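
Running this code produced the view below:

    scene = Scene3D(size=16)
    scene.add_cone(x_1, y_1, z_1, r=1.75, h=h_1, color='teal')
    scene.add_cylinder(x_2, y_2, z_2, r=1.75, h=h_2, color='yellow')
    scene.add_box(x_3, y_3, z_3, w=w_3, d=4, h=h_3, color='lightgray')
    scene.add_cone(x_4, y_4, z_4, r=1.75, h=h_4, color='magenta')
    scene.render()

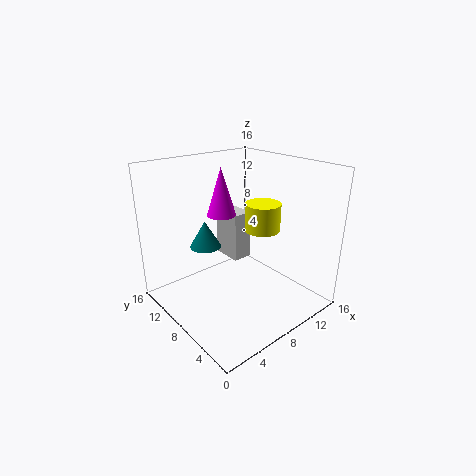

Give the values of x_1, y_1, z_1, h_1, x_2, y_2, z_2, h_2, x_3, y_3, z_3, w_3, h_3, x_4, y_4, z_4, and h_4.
x_1 = 5.5
y_1 = 10.75
z_1 = 6.75
h_1 = 3
x_2 = 8
y_2 = 4.25
z_2 = 10.25
h_2 = 2.75
x_3 = 10.75
y_3 = 11.75
z_3 = 2.5
w_3 = 2.5
h_3 = 6.25
x_4 = 9
y_4 = 12.25
z_4 = 9.25
h_4 = 5.75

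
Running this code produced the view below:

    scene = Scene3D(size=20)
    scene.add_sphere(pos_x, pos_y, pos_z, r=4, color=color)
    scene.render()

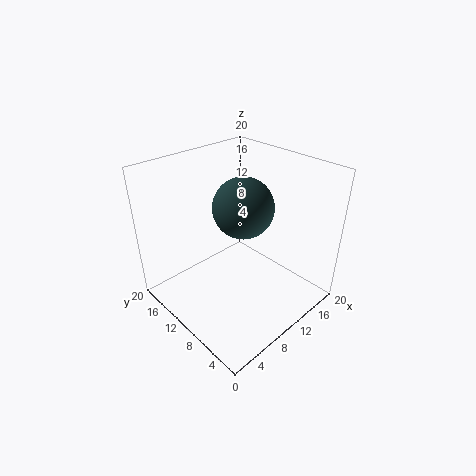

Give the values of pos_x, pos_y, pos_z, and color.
pos_x = 10
pos_y = 9
pos_z = 15
color = 'darkslategray'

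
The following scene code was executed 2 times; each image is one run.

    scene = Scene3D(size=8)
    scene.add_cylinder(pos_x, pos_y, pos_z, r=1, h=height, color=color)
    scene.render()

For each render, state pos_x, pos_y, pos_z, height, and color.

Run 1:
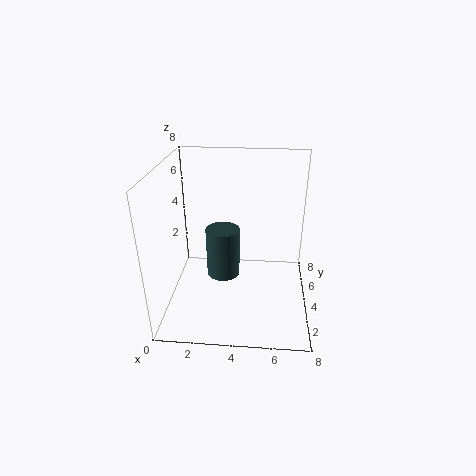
pos_x = 3; pos_y = 5; pos_z = 1; height = 3; color = 'darkslategray'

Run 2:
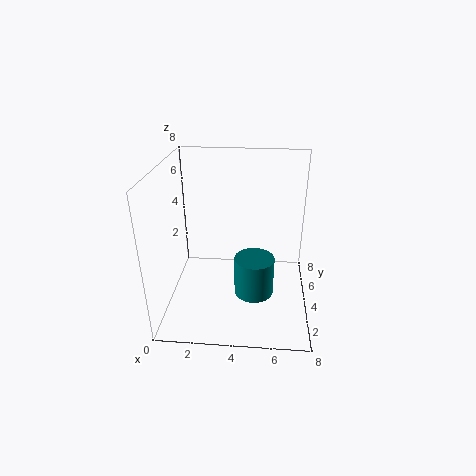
pos_x = 5; pos_y = 2; pos_z = 2; height = 2; color = 'teal'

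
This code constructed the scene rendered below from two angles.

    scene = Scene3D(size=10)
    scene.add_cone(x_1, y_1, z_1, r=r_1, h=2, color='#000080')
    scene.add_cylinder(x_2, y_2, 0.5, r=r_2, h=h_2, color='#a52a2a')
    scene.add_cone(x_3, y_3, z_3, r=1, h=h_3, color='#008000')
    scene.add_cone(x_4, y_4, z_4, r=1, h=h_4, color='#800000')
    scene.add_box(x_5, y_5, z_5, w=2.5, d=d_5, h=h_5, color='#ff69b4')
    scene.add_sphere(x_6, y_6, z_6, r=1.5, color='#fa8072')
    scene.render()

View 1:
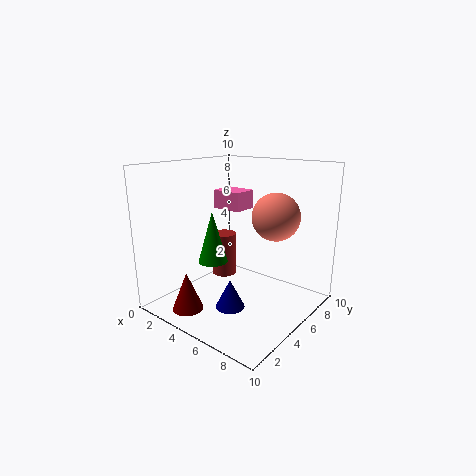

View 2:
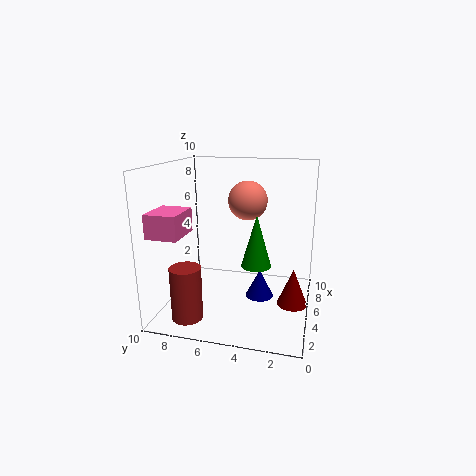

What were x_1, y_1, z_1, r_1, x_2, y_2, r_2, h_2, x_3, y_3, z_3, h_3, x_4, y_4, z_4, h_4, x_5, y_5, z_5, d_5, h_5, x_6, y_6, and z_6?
x_1 = 5.5, y_1 = 3.5, z_1 = 0.5, r_1 = 1, x_2 = 1.5, y_2 = 7.5, r_2 = 1, h_2 = 3.5, x_3 = 4, y_3 = 3.5, z_3 = 3.5, h_3 = 3.5, x_4 = 4, y_4 = 1, z_4 = 1, h_4 = 2.5, x_5 = 0.5, y_5 = 7.5, z_5 = 6, d_5 = 2, h_5 = 1.5, x_6 = 8, y_6 = 5, z_6 = 7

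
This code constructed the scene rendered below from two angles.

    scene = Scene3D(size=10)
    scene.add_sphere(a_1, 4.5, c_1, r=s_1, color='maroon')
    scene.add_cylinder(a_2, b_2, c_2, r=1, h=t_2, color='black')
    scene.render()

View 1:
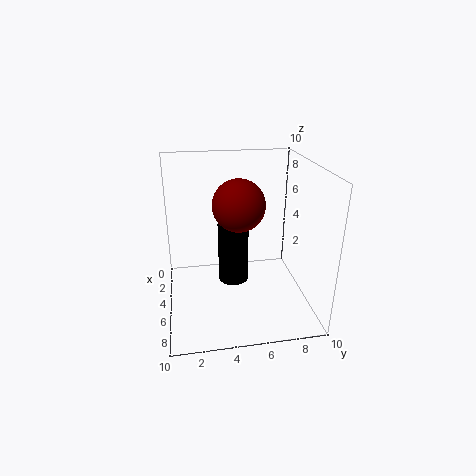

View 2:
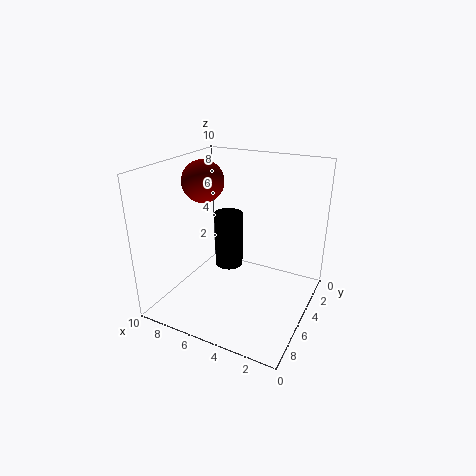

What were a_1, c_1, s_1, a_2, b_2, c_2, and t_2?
a_1 = 8; c_1 = 8.5; s_1 = 1.5; a_2 = 6; b_2 = 4.5; c_2 = 2.5; t_2 = 4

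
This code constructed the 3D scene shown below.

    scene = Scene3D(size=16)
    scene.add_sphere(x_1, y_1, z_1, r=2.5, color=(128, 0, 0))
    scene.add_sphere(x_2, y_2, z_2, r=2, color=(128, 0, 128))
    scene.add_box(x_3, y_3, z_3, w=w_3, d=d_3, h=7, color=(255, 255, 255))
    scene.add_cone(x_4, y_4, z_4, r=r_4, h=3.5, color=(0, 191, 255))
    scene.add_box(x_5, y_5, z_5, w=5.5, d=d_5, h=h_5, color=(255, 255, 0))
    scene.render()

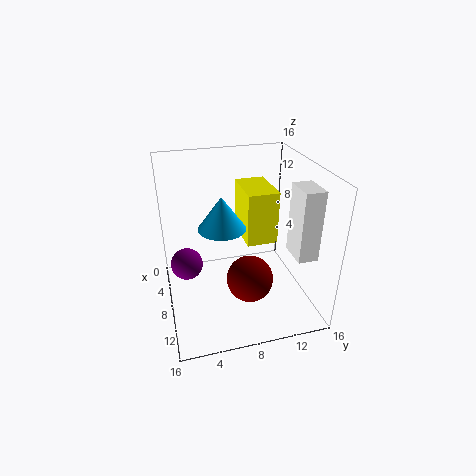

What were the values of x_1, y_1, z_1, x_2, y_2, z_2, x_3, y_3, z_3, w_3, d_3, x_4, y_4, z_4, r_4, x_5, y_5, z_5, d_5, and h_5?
x_1 = 11, y_1 = 8.5, z_1 = 4.5, x_2 = 3.5, y_2 = 2.5, z_2 = 2.5, x_3 = 12, y_3 = 12, z_3 = 8.5, w_3 = 3, d_3 = 2, x_4 = 9, y_4 = 6, z_4 = 10, r_4 = 2.5, x_5 = 3, y_5 = 9, z_5 = 7, d_5 = 3.5, h_5 = 6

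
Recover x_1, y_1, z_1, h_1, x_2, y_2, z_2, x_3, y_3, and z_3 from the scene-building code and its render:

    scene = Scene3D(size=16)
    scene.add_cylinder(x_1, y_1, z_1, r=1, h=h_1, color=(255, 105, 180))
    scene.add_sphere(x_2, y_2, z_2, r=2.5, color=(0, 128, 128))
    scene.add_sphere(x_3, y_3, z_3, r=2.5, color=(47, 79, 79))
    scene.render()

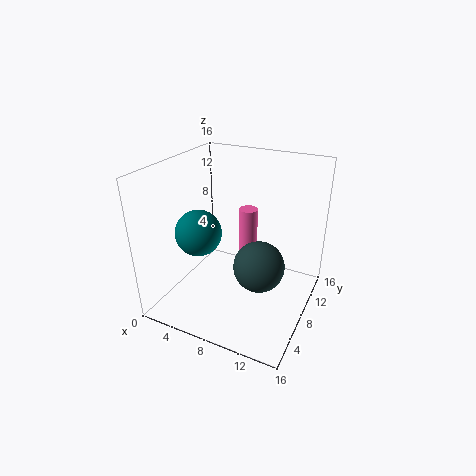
x_1 = 9, y_1 = 8.5, z_1 = 5.5, h_1 = 6, x_2 = 4.5, y_2 = 5.5, z_2 = 9, x_3 = 12, y_3 = 4.5, z_3 = 7.5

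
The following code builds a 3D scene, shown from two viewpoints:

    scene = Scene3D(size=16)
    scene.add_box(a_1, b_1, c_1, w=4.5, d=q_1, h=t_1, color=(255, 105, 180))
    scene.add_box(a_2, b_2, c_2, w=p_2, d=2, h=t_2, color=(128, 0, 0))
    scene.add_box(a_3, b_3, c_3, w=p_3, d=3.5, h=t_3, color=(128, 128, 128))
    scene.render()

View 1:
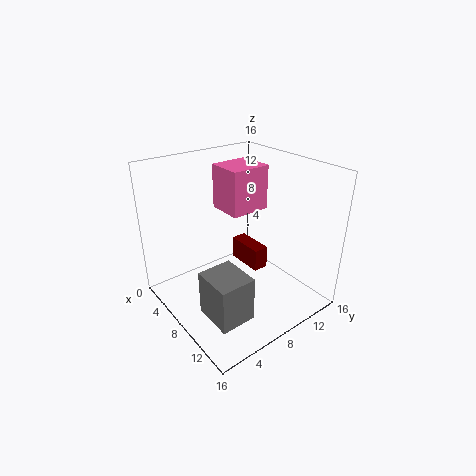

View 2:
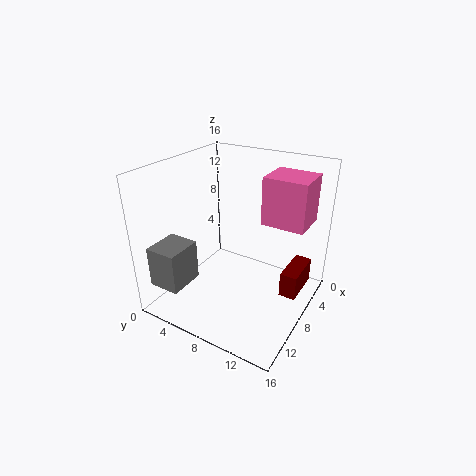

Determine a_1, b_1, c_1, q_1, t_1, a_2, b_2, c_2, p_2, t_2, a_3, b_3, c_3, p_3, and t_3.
a_1 = 1
b_1 = 9.5
c_1 = 9
q_1 = 5
t_1 = 5.5
a_2 = 1
b_2 = 12.5
c_2 = 0.5
p_2 = 5
t_2 = 3
a_3 = 11
b_3 = 1
c_3 = 3.5
p_3 = 4
t_3 = 4.5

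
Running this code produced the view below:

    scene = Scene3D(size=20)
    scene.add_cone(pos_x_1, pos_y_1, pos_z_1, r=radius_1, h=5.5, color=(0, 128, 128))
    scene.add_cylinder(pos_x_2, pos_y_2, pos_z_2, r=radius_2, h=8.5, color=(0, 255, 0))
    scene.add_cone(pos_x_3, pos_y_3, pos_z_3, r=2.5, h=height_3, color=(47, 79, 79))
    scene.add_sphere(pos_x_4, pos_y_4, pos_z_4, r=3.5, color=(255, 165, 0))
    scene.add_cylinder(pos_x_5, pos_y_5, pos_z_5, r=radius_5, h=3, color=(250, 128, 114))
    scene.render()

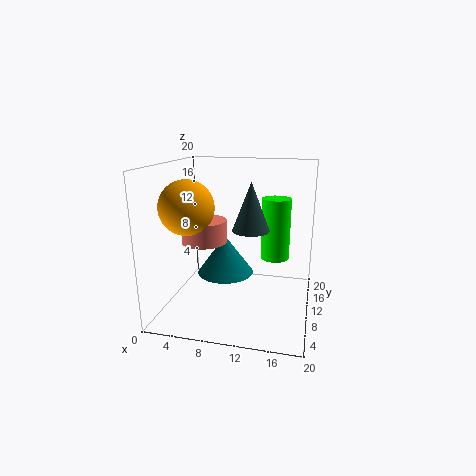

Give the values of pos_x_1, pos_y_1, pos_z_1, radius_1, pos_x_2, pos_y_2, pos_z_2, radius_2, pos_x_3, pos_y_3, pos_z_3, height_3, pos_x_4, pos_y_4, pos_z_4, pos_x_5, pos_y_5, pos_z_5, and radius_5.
pos_x_1 = 8; pos_y_1 = 10.5; pos_z_1 = 4.5; radius_1 = 4; pos_x_2 = 15; pos_y_2 = 11.5; pos_z_2 = 7; radius_2 = 2; pos_x_3 = 12; pos_y_3 = 9; pos_z_3 = 11.5; height_3 = 6.5; pos_x_4 = 4.5; pos_y_4 = 5.5; pos_z_4 = 15; pos_x_5 = 6; pos_y_5 = 7.5; pos_z_5 = 10; radius_5 = 3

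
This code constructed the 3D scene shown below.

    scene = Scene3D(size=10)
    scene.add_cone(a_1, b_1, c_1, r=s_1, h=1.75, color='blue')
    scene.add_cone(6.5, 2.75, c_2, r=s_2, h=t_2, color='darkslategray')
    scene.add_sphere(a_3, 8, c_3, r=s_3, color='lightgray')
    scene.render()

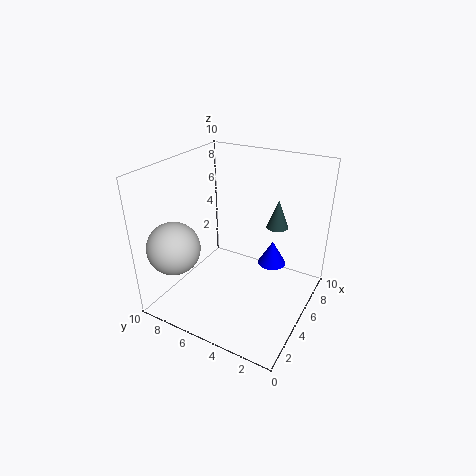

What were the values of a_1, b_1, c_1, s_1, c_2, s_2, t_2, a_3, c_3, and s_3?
a_1 = 6.5
b_1 = 3
c_1 = 2.75
s_1 = 1
c_2 = 5.75
s_2 = 0.75
t_2 = 2
a_3 = 1.75
c_3 = 5
s_3 = 1.75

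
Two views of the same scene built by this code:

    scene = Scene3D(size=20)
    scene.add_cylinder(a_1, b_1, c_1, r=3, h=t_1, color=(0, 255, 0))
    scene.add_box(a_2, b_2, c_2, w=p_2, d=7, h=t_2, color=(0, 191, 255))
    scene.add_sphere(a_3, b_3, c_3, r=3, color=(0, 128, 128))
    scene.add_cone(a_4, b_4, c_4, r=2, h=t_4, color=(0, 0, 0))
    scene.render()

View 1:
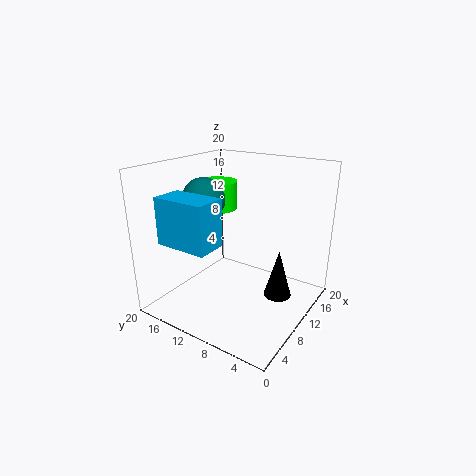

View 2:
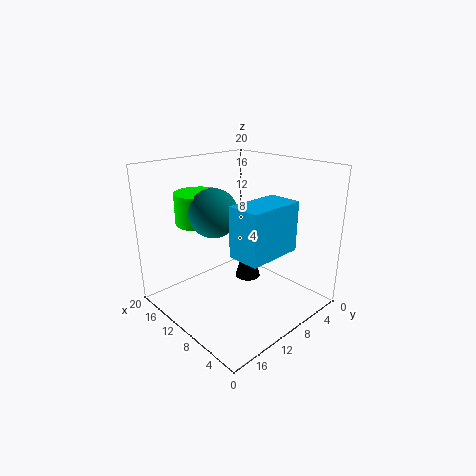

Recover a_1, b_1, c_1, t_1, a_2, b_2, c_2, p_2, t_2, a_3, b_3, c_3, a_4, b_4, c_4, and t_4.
a_1 = 12, b_1 = 15, c_1 = 13, t_1 = 4, a_2 = 1, b_2 = 9, c_2 = 11, p_2 = 4, t_2 = 6, a_3 = 9, b_3 = 15, c_3 = 15, a_4 = 13, b_4 = 5, c_4 = 1, t_4 = 7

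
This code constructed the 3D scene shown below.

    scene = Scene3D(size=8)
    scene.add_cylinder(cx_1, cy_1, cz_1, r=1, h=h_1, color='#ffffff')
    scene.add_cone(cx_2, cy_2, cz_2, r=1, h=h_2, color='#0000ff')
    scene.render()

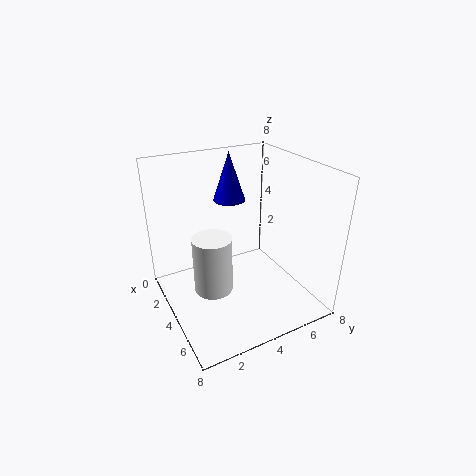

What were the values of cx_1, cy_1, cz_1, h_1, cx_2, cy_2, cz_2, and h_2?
cx_1 = 5, cy_1 = 2, cz_1 = 2, h_1 = 3, cx_2 = 1, cy_2 = 5, cz_2 = 5, h_2 = 3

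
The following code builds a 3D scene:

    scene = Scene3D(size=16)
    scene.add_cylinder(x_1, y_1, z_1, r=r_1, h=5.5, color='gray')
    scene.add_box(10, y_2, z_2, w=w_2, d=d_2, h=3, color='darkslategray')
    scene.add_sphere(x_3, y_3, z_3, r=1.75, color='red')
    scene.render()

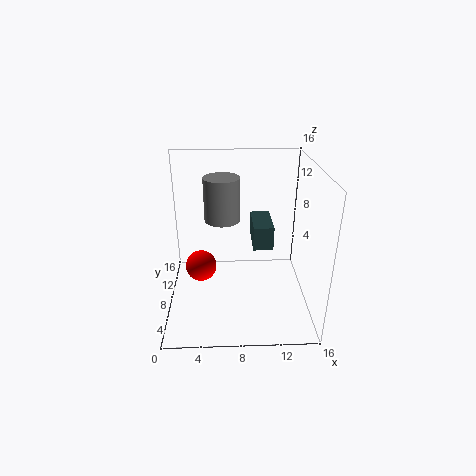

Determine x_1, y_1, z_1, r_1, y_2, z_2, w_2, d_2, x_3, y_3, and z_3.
x_1 = 6.25, y_1 = 13.5, z_1 = 7.75, r_1 = 2.25, y_2 = 10.75, z_2 = 4.75, w_2 = 2.5, d_2 = 5.25, x_3 = 3.75, y_3 = 8, z_3 = 4.5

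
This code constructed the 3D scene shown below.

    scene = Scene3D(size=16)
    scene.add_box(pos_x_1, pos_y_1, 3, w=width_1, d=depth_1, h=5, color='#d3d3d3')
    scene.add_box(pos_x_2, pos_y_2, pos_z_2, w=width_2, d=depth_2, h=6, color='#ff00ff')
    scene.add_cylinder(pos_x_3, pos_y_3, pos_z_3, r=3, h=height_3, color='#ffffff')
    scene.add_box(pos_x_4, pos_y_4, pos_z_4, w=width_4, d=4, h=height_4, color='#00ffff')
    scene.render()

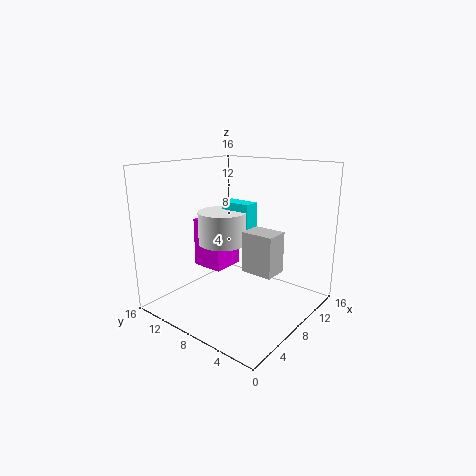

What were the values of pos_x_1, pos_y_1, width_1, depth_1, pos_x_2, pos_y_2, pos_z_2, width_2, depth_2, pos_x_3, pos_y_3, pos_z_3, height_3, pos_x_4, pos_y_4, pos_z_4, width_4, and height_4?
pos_x_1 = 10
pos_y_1 = 5
width_1 = 3
depth_1 = 4
pos_x_2 = 8
pos_y_2 = 11
pos_z_2 = 3
width_2 = 4
depth_2 = 4
pos_x_3 = 10
pos_y_3 = 12
pos_z_3 = 6
height_3 = 4
pos_x_4 = 11
pos_y_4 = 9
pos_z_4 = 6
width_4 = 2
height_4 = 5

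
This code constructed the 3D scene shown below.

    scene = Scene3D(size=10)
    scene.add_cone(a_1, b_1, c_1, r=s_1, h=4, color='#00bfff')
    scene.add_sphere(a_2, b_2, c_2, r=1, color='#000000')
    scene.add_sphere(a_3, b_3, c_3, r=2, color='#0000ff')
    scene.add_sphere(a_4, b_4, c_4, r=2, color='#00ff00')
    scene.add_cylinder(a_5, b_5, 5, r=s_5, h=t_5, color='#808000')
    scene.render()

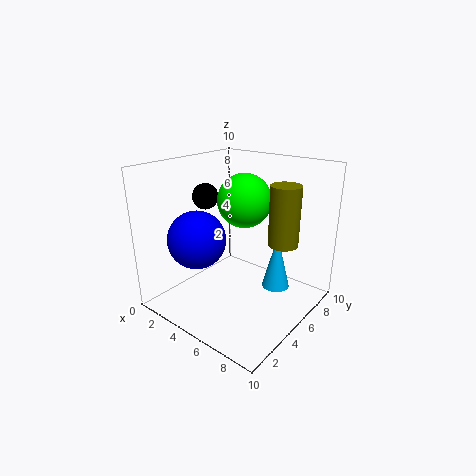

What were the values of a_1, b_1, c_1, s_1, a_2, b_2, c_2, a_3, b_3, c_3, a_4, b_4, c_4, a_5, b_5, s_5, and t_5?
a_1 = 7; b_1 = 7; c_1 = 1; s_1 = 1; a_2 = 1; b_2 = 6; c_2 = 7; a_3 = 3; b_3 = 3; c_3 = 5; a_4 = 4; b_4 = 7; c_4 = 7; a_5 = 8; b_5 = 6; s_5 = 1; t_5 = 4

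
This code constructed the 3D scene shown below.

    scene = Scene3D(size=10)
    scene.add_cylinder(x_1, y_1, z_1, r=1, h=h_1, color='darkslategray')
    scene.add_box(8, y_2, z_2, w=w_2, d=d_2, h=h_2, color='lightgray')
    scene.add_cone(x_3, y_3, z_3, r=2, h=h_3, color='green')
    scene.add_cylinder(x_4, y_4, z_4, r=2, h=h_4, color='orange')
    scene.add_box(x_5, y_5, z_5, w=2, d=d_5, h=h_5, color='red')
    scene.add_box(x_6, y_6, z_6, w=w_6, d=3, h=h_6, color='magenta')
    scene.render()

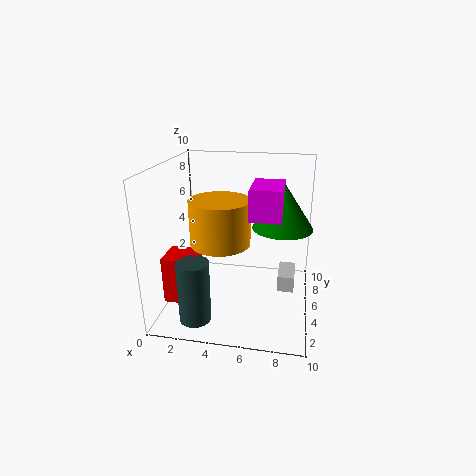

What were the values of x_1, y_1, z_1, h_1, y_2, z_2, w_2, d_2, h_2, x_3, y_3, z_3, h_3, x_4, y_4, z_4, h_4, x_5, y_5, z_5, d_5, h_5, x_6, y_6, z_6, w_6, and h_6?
x_1 = 3; y_1 = 1; z_1 = 1; h_1 = 4; y_2 = 2; z_2 = 3; w_2 = 1; d_2 = 2; h_2 = 1; x_3 = 8; y_3 = 5; z_3 = 6; h_3 = 3; x_4 = 4; y_4 = 4; z_4 = 5; h_4 = 3; x_5 = 1; y_5 = 1; z_5 = 2; d_5 = 2; h_5 = 3; x_6 = 6; y_6 = 3; z_6 = 7; w_6 = 2; h_6 = 2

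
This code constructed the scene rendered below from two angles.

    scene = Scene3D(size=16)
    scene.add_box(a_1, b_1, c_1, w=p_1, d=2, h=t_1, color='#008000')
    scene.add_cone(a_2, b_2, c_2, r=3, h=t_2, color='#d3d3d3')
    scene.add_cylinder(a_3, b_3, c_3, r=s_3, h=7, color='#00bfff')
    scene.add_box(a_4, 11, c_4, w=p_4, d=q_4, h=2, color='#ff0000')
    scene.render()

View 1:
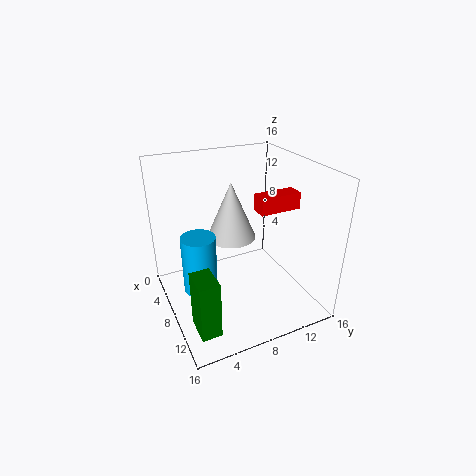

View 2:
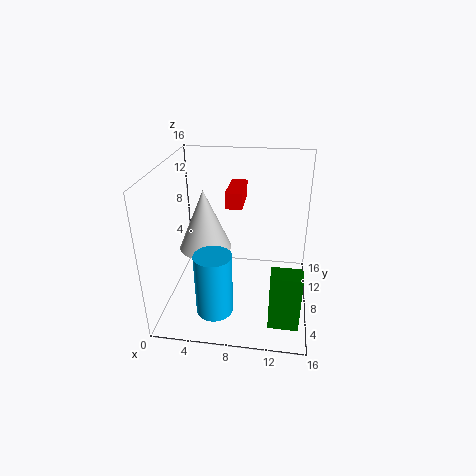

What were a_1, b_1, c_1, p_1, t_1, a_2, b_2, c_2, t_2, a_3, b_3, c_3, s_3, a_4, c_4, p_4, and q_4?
a_1 = 12; b_1 = 1; c_1 = 2; p_1 = 3; t_1 = 6; a_2 = 4; b_2 = 9; c_2 = 6; t_2 = 7; a_3 = 6; b_3 = 4; c_3 = 1; s_3 = 2; a_4 = 6; c_4 = 10; p_4 = 2; q_4 = 5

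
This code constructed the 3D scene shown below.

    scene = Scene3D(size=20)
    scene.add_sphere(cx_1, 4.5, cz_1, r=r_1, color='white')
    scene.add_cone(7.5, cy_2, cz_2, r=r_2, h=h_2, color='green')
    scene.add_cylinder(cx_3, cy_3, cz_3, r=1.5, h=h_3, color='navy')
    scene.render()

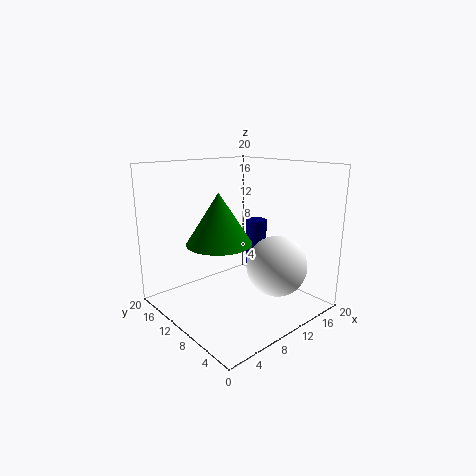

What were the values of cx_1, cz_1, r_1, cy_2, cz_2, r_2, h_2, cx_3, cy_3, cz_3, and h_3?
cx_1 = 12; cz_1 = 7; r_1 = 4; cy_2 = 11; cz_2 = 9.5; r_2 = 4.5; h_2 = 7; cx_3 = 13.5; cy_3 = 10; cz_3 = 5.5; h_3 = 6.5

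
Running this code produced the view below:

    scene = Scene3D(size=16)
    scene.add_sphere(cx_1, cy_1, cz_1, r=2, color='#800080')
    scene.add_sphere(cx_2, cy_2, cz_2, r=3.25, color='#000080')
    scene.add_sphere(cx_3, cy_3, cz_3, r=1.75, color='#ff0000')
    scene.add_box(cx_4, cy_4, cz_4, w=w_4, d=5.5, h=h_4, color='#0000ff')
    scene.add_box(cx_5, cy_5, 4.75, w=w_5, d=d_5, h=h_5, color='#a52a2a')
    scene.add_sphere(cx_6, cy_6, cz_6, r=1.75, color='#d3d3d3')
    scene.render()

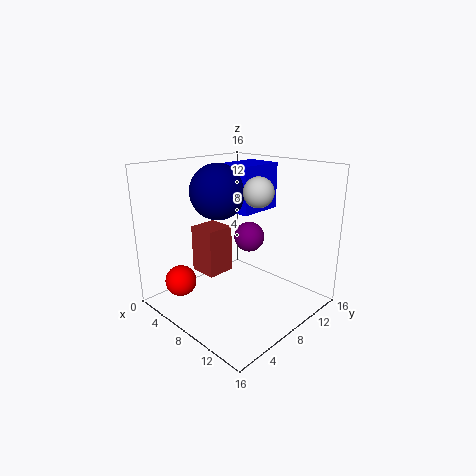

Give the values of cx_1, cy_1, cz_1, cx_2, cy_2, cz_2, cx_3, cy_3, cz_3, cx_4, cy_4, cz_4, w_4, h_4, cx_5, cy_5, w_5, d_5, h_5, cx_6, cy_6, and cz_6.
cx_1 = 4.25, cy_1 = 14, cz_1 = 5.5, cx_2 = 4.25, cy_2 = 8.5, cz_2 = 12.5, cx_3 = 3.75, cy_3 = 3, cz_3 = 3, cx_4 = 3.25, cy_4 = 9.75, cz_4 = 10, w_4 = 4.25, h_4 = 5.5, cx_5 = 5.25, cy_5 = 3.75, w_5 = 3, d_5 = 3, h_5 = 5, cx_6 = 8.5, cy_6 = 10.75, cz_6 = 12.75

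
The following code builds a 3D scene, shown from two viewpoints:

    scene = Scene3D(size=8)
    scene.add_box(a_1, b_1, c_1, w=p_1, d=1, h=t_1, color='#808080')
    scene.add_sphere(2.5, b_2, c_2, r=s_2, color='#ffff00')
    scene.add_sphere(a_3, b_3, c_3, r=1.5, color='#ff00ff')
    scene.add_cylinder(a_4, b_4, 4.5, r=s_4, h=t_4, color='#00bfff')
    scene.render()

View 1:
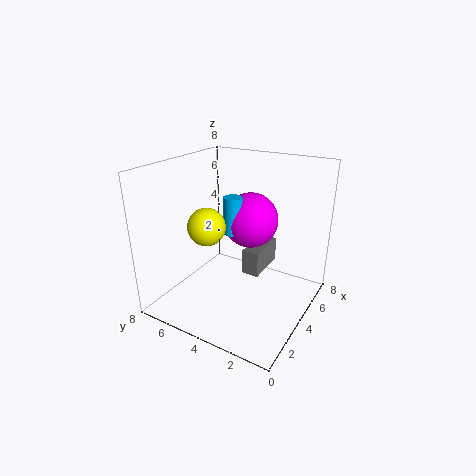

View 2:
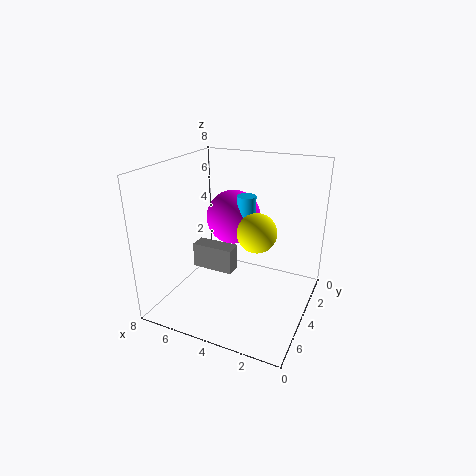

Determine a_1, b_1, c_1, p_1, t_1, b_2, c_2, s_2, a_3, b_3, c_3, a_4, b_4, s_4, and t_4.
a_1 = 4.5, b_1 = 3, c_1 = 1.5, p_1 = 2.5, t_1 = 1.5, b_2 = 5, c_2 = 5, s_2 = 1, a_3 = 4.5, b_3 = 3.5, c_3 = 5, a_4 = 3.5, b_4 = 4, s_4 = 0.5, t_4 = 2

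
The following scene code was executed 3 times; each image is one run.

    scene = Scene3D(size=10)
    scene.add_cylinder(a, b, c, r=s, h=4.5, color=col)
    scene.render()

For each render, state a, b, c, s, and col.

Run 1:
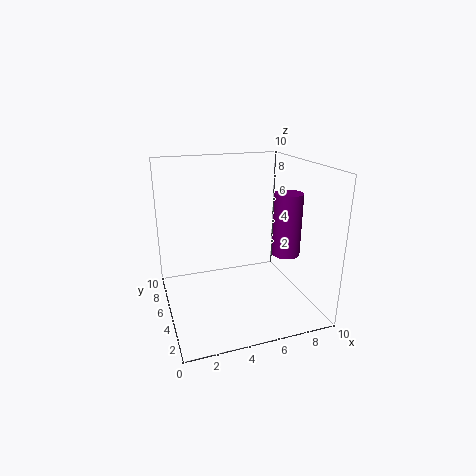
a = 8.5
b = 4.5
c = 3.5
s = 1
col = 'purple'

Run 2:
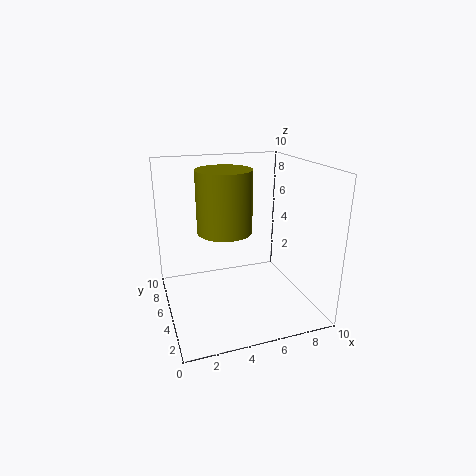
a = 4.5
b = 6.5
c = 5
s = 2
col = 'olive'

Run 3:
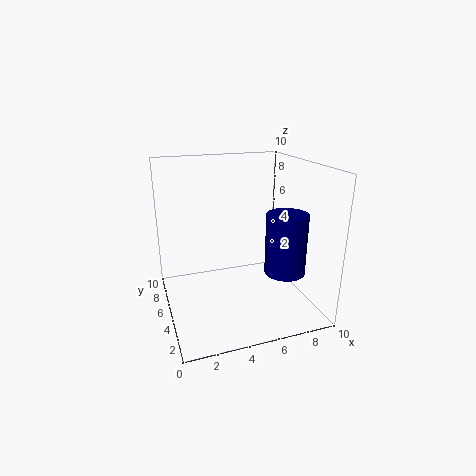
a = 8.5
b = 4.5
c = 2
s = 1.5
col = 'navy'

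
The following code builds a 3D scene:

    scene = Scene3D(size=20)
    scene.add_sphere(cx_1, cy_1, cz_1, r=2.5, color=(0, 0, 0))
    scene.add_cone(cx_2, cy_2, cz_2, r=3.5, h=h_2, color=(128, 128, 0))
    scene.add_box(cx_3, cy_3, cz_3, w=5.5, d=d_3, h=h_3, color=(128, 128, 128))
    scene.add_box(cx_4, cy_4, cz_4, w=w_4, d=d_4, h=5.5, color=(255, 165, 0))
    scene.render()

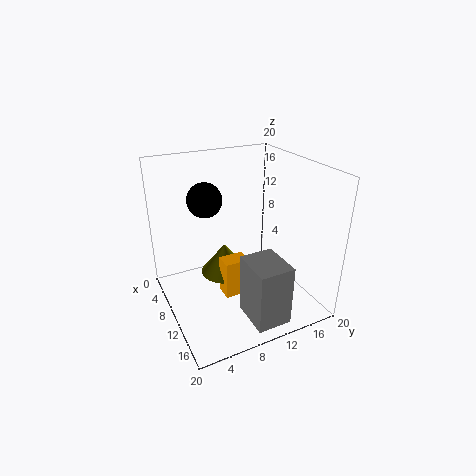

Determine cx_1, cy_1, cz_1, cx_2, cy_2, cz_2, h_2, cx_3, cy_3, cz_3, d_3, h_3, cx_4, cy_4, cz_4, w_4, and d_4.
cx_1 = 5.5; cy_1 = 7; cz_1 = 14.5; cx_2 = 7.5; cy_2 = 9; cz_2 = 3.5; h_2 = 4.5; cx_3 = 14.5; cy_3 = 8; cz_3 = 2; d_3 = 4.5; h_3 = 8; cx_4 = 9; cy_4 = 7.5; cz_4 = 1.5; w_4 = 2.5; d_4 = 3.5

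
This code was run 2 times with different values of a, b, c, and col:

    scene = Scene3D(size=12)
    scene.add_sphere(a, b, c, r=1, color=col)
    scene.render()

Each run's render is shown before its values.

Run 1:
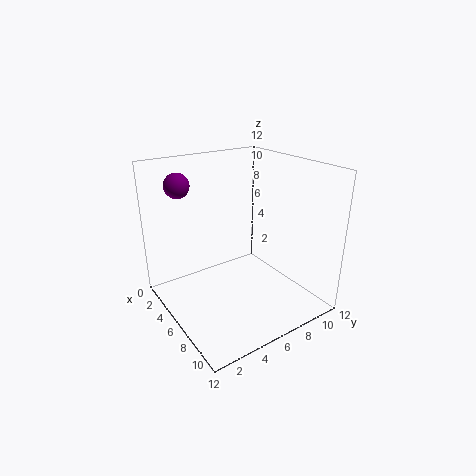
a = 3.5
b = 2
c = 10.5
col = 'purple'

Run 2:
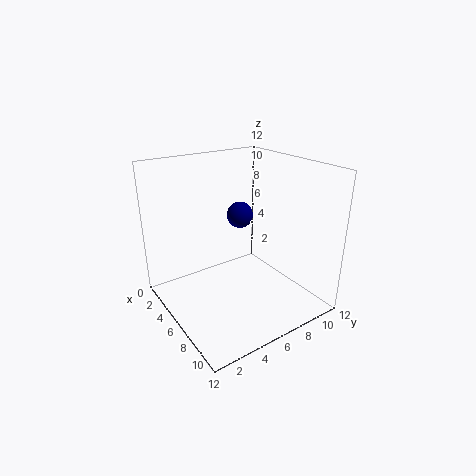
a = 7
b = 5.5
c = 8.5
col = 'navy'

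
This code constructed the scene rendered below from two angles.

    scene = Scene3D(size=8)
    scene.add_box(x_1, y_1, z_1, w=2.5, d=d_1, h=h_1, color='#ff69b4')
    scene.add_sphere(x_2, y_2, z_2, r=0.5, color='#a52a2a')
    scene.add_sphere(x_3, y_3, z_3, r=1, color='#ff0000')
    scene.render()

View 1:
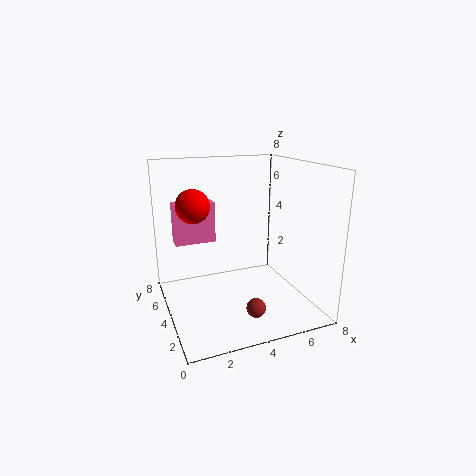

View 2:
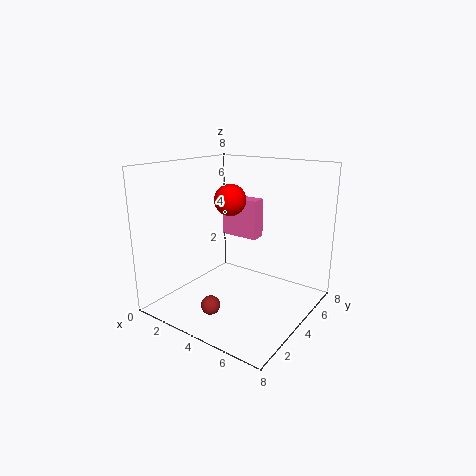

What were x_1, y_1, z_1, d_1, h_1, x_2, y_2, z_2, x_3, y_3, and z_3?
x_1 = 1, y_1 = 6.5, z_1 = 3, d_1 = 1, h_1 = 2.5, x_2 = 4, y_2 = 1.5, z_2 = 1, x_3 = 2, y_3 = 6, z_3 = 5.5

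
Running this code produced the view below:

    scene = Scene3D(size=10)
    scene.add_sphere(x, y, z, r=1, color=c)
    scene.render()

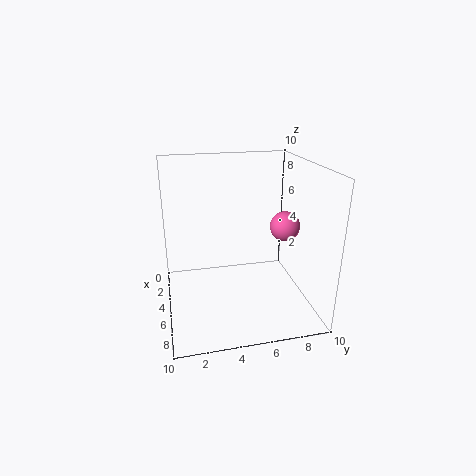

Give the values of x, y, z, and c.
x = 6; y = 8; z = 6; c = 'hotpink'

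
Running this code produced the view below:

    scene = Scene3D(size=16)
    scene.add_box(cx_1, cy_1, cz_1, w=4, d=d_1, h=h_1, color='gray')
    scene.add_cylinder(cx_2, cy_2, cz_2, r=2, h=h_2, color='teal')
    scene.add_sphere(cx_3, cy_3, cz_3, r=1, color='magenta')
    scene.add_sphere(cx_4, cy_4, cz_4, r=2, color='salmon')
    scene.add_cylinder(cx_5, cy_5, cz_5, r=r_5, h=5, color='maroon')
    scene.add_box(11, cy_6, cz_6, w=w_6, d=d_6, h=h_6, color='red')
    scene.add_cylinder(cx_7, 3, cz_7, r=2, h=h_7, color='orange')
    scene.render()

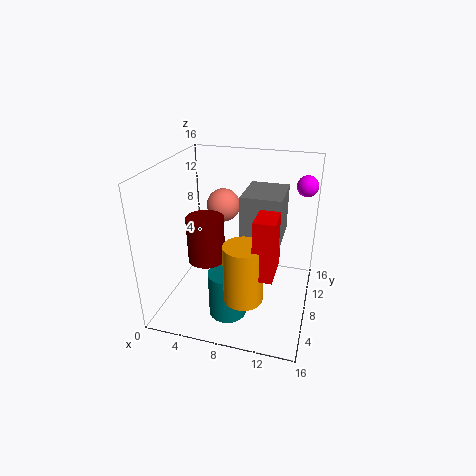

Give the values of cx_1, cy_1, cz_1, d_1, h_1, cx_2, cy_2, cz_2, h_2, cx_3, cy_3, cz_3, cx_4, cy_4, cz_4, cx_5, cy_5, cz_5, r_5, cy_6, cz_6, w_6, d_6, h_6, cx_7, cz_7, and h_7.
cx_1 = 9; cy_1 = 5; cz_1 = 9; d_1 = 5; h_1 = 5; cx_2 = 8; cy_2 = 4; cz_2 = 1; h_2 = 5; cx_3 = 15; cy_3 = 7; cz_3 = 15; cx_4 = 5; cy_4 = 12; cz_4 = 10; cx_5 = 5; cy_5 = 6; cz_5 = 6; r_5 = 2; cy_6 = 2; cz_6 = 7; w_6 = 2; d_6 = 4; h_6 = 6; cx_7 = 10; cz_7 = 4; h_7 = 6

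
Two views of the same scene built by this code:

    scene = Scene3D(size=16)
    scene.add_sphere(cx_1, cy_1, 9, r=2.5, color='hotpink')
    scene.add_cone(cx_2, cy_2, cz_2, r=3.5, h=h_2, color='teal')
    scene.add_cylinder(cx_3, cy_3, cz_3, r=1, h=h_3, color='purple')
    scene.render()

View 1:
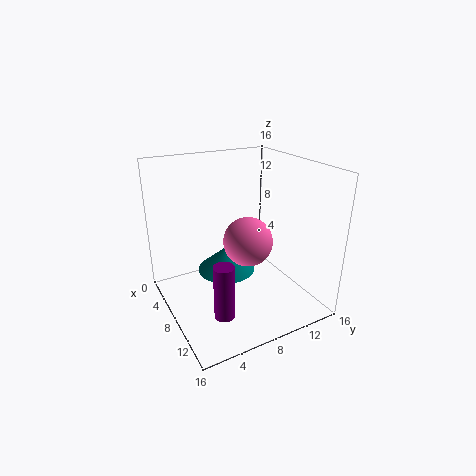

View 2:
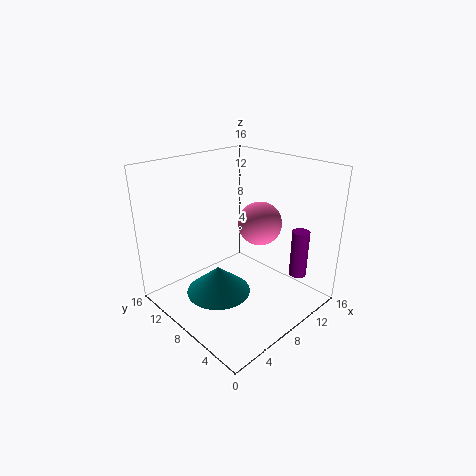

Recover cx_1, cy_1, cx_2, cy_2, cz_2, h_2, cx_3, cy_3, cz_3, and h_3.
cx_1 = 11
cy_1 = 7.5
cx_2 = 5
cy_2 = 8
cz_2 = 2.5
h_2 = 3
cx_3 = 13.5
cy_3 = 3.5
cz_3 = 3
h_3 = 5.5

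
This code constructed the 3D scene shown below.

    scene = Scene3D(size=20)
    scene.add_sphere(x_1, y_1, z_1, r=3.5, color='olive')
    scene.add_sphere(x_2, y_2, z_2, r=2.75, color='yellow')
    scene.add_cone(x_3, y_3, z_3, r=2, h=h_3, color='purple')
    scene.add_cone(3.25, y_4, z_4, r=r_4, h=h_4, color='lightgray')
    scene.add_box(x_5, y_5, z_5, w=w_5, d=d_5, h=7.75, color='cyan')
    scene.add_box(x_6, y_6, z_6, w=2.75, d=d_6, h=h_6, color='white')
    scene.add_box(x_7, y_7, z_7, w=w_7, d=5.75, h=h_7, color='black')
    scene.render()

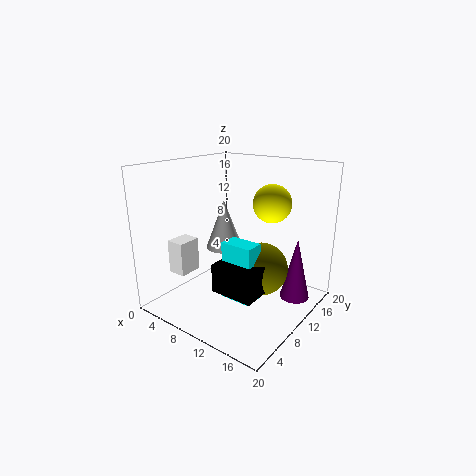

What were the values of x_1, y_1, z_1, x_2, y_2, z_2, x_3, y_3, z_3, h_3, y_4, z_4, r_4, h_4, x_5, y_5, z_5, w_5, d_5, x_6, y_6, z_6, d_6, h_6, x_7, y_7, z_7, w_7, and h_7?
x_1 = 14.25; y_1 = 9.5; z_1 = 6.75; x_2 = 12.5; y_2 = 14.75; z_2 = 14.25; x_3 = 17.75; y_3 = 12.75; z_3 = 2.25; h_3 = 8.5; y_4 = 15.25; z_4 = 5.25; r_4 = 3; h_4 = 8; x_5 = 10.75; y_5 = 5.5; z_5 = 3.25; w_5 = 4.25; d_5 = 2.5; x_6 = 0.5; y_6 = 5.5; z_6 = 3.75; d_6 = 3.5; h_6 = 5; x_7 = 10.5; y_7 = 3.75; z_7 = 4.75; w_7 = 5.75; h_7 = 3.75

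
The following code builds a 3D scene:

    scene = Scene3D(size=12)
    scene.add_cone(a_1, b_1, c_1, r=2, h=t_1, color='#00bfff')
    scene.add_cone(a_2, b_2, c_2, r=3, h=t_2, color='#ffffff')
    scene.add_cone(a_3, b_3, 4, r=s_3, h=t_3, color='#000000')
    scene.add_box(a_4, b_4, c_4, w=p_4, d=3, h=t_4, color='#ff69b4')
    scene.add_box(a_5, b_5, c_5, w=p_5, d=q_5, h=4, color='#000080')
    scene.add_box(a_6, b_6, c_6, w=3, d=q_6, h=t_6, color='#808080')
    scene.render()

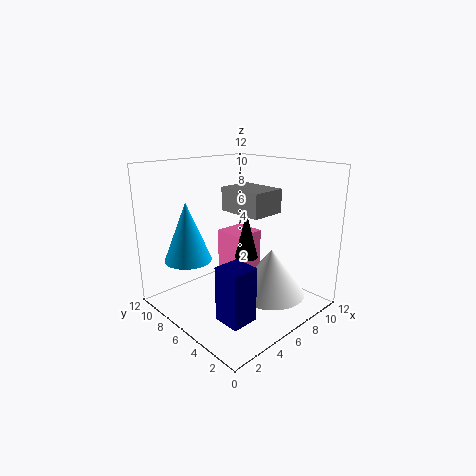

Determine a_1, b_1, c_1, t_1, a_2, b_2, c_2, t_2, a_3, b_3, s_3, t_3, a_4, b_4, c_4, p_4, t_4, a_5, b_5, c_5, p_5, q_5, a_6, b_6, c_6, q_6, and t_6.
a_1 = 3; b_1 = 9; c_1 = 4; t_1 = 5; a_2 = 8; b_2 = 4; c_2 = 1; t_2 = 4; a_3 = 7; b_3 = 6; s_3 = 1; t_3 = 4; a_4 = 8; b_4 = 8; c_4 = 1; p_4 = 3; t_4 = 4; a_5 = 1; b_5 = 1; c_5 = 2; p_5 = 2; q_5 = 2; a_6 = 6; b_6 = 4; c_6 = 8; q_6 = 4; t_6 = 2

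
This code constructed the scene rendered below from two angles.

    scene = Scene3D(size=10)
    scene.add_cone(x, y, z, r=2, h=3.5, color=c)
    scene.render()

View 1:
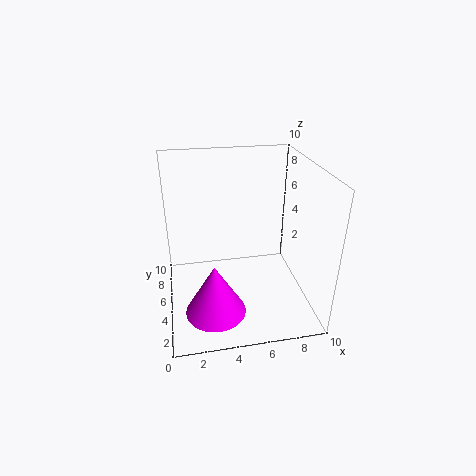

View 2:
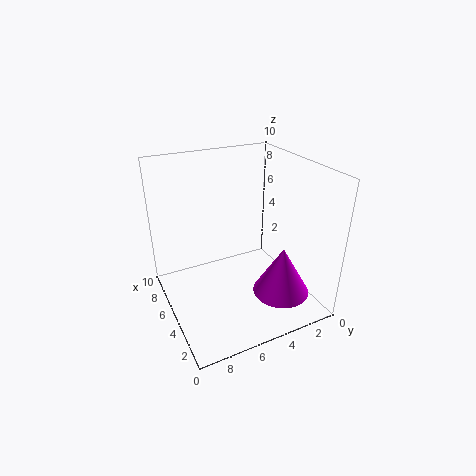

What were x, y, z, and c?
x = 3; y = 2.5; z = 1; c = 'magenta'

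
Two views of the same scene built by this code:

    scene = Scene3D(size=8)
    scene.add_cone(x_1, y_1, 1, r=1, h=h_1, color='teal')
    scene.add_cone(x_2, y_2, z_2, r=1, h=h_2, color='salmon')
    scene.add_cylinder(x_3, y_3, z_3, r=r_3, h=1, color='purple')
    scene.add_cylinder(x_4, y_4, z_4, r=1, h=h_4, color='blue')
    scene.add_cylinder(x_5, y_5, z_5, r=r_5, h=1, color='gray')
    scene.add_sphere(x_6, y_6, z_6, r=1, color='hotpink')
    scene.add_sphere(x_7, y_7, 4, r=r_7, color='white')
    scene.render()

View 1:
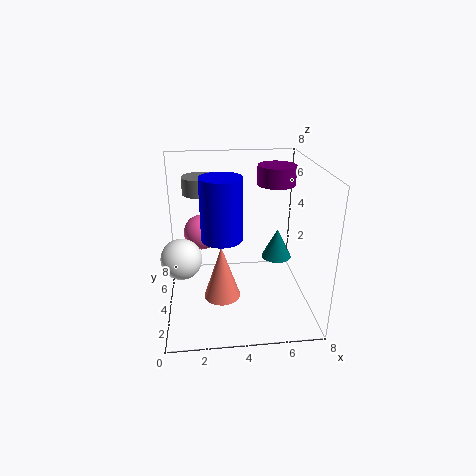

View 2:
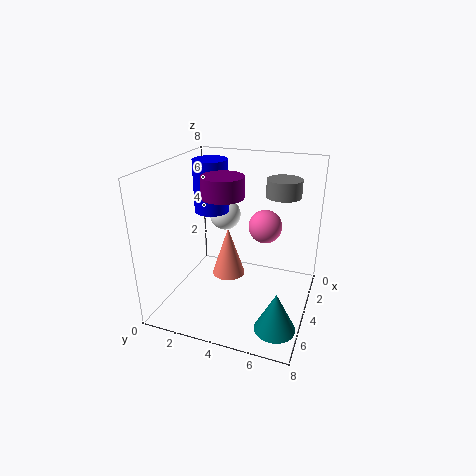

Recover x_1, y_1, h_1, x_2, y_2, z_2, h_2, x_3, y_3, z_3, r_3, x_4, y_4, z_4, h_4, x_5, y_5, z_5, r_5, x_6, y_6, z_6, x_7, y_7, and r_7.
x_1 = 7; y_1 = 7; h_1 = 2; x_2 = 3; y_2 = 3; z_2 = 1; h_2 = 3; x_3 = 6; y_3 = 4; z_3 = 7; r_3 = 1; x_4 = 3; y_4 = 2; z_4 = 5; h_4 = 3; x_5 = 2; y_5 = 6; z_5 = 6; r_5 = 1; x_6 = 2; y_6 = 5; z_6 = 4; x_7 = 1; y_7 = 2; r_7 = 1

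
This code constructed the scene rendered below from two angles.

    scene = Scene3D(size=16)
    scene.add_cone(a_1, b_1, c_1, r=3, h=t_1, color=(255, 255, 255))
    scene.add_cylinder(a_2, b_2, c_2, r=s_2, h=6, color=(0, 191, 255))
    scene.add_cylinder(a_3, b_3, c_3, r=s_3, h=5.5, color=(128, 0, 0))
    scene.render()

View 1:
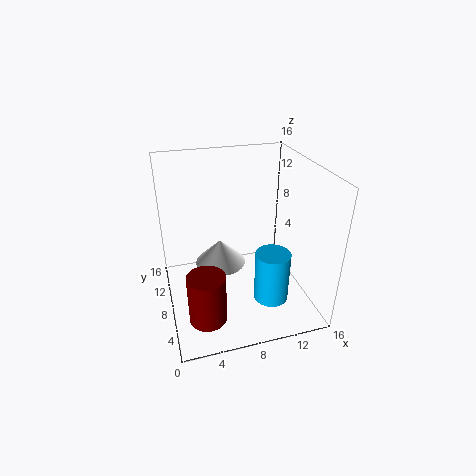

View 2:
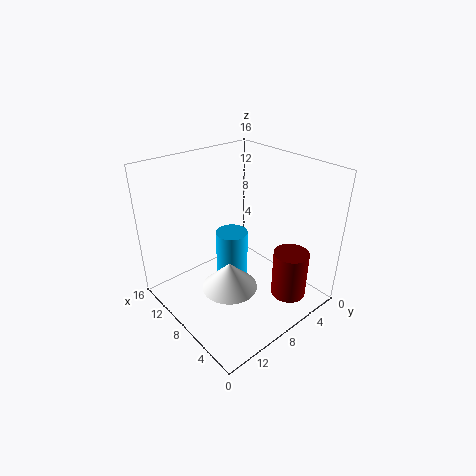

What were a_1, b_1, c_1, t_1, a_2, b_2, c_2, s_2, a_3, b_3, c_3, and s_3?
a_1 = 6.5; b_1 = 10.5; c_1 = 3.5; t_1 = 3; a_2 = 11.5; b_2 = 6; c_2 = 0.5; s_2 = 2; a_3 = 3.5; b_3 = 4; c_3 = 1; s_3 = 2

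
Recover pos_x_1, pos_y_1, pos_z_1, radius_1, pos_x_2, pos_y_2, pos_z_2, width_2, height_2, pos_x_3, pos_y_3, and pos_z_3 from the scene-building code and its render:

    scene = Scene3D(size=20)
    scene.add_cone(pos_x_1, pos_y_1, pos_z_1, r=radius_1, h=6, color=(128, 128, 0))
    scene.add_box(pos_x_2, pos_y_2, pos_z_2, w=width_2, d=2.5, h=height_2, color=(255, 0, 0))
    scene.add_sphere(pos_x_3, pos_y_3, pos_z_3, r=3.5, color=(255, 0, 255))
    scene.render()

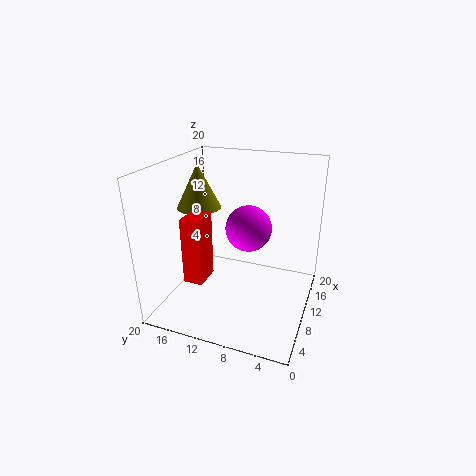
pos_x_1 = 9.5
pos_y_1 = 15.5
pos_z_1 = 14
radius_1 = 3
pos_x_2 = 2.5
pos_y_2 = 12
pos_z_2 = 6.5
width_2 = 3.5
height_2 = 8.5
pos_x_3 = 14.5
pos_y_3 = 10
pos_z_3 = 9.5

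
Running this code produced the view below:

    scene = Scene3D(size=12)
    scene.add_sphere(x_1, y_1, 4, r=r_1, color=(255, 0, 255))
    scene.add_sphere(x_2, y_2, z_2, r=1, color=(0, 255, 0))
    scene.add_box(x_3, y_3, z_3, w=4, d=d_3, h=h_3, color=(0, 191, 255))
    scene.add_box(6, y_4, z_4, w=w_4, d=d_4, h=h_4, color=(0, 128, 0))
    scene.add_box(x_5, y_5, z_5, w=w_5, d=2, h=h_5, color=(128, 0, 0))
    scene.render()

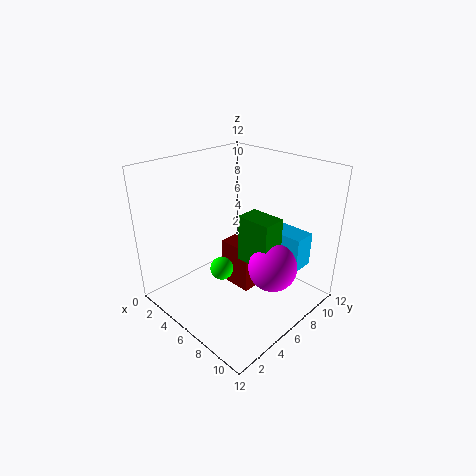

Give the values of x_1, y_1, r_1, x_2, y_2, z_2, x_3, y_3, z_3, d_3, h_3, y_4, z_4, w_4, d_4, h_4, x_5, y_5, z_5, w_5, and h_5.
x_1 = 9; y_1 = 7; r_1 = 2; x_2 = 5; y_2 = 5; z_2 = 3; x_3 = 6; y_3 = 9; z_3 = 3; d_3 = 2; h_3 = 3; y_4 = 6; z_4 = 4; w_4 = 3; d_4 = 2; h_4 = 4; x_5 = 4; y_5 = 6; z_5 = 1; w_5 = 3; h_5 = 4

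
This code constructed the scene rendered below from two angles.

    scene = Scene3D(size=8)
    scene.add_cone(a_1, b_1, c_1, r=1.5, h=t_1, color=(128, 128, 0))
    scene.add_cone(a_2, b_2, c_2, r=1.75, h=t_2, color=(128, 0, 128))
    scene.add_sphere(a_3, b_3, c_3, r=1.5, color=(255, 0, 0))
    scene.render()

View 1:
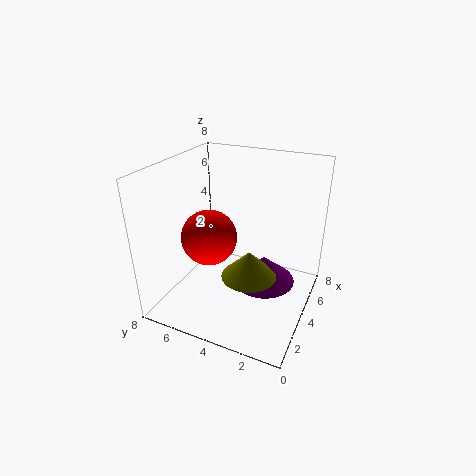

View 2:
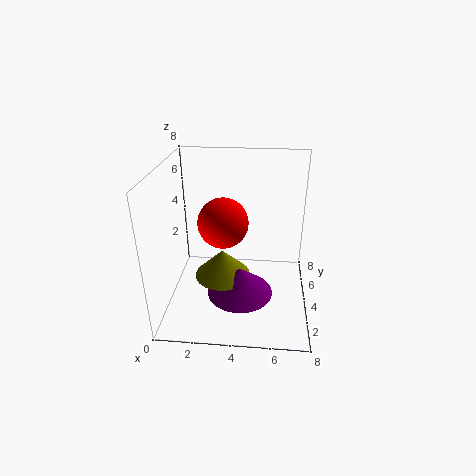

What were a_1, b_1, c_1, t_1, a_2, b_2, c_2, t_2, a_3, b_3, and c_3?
a_1 = 3.25
b_1 = 3
c_1 = 2.25
t_1 = 1.5
a_2 = 4.25
b_2 = 2.5
c_2 = 1.5
t_2 = 1.5
a_3 = 3
b_3 = 5.25
c_3 = 4.25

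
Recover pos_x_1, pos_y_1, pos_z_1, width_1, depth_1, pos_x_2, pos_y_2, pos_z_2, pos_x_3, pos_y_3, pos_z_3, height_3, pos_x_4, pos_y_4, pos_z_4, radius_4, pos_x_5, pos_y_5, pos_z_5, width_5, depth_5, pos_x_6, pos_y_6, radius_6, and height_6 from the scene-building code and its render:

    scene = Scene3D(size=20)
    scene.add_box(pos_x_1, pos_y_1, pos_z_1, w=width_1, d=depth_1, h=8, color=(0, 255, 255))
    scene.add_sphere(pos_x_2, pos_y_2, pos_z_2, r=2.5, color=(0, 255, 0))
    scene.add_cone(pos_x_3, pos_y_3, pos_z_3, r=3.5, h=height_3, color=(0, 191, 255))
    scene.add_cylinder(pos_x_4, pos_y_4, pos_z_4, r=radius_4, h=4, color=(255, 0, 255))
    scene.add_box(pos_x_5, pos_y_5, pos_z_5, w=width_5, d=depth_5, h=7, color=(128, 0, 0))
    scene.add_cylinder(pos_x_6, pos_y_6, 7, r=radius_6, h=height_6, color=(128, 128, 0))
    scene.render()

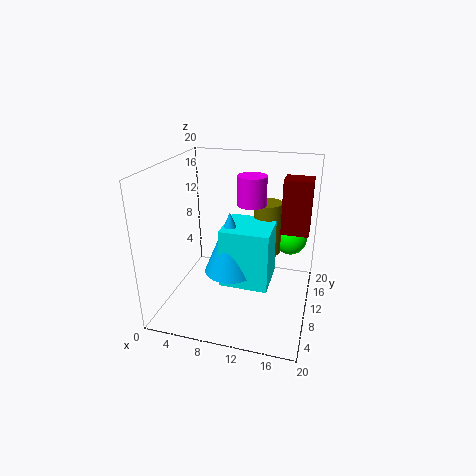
pos_x_1 = 8.5, pos_y_1 = 6, pos_z_1 = 4.5, width_1 = 6.5, depth_1 = 6.5, pos_x_2 = 16.5, pos_y_2 = 17, pos_z_2 = 7.5, pos_x_3 = 9.5, pos_y_3 = 8, pos_z_3 = 6, height_3 = 8.5, pos_x_4 = 11.5, pos_y_4 = 11.5, pos_z_4 = 14.5, radius_4 = 2, pos_x_5 = 16, pos_y_5 = 8.5, pos_z_5 = 12, width_5 = 3.5, depth_5 = 3, pos_x_6 = 13.5, pos_y_6 = 13, radius_6 = 2, height_6 = 7.5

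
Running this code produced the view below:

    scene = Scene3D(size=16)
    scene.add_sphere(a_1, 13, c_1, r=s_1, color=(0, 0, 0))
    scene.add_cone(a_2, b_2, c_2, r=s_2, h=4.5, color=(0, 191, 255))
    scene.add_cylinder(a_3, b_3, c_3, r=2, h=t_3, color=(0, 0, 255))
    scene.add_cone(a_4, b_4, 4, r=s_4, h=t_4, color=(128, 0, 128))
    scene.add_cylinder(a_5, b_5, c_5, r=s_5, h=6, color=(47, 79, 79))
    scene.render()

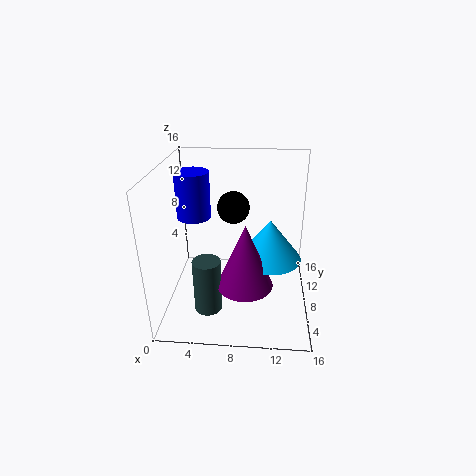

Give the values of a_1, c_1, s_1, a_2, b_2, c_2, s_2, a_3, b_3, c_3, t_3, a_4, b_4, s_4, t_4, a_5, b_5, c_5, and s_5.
a_1 = 7, c_1 = 9.5, s_1 = 2, a_2 = 11.5, b_2 = 7.5, c_2 = 6, s_2 = 3.5, a_3 = 2.5, b_3 = 11, c_3 = 9, t_3 = 5.5, a_4 = 9, b_4 = 5, s_4 = 3, t_4 = 7, a_5 = 5, b_5 = 4.5, c_5 = 1, s_5 = 1.5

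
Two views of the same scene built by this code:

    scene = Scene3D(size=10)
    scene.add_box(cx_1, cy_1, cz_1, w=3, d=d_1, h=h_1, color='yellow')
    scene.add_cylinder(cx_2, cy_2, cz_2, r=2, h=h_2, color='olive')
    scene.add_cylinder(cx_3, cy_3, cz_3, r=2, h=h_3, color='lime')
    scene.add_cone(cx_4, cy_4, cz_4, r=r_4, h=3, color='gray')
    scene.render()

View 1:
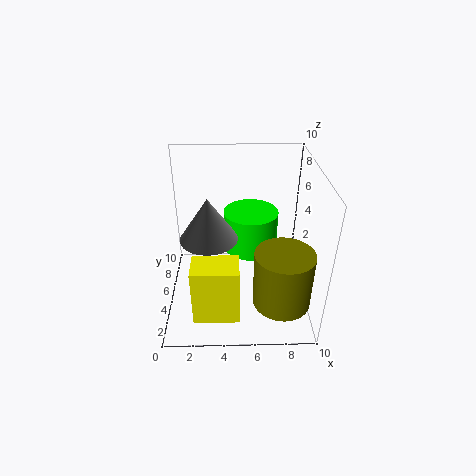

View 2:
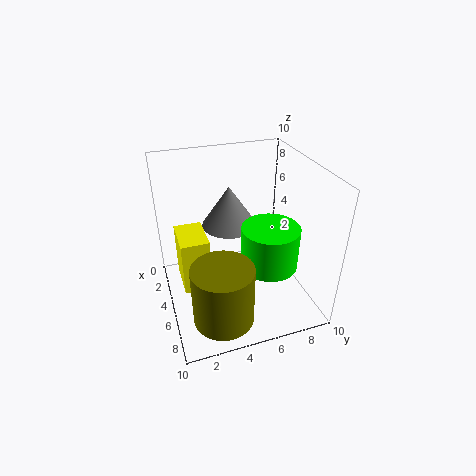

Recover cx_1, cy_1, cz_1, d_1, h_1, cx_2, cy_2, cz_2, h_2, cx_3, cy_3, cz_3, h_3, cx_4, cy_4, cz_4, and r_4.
cx_1 = 2, cy_1 = 1, cz_1 = 1, d_1 = 2, h_1 = 4, cx_2 = 8, cy_2 = 3, cz_2 = 1, h_2 = 4, cx_3 = 6, cy_3 = 7, cz_3 = 3, h_3 = 3, cx_4 = 3, cy_4 = 5, cz_4 = 5, r_4 = 2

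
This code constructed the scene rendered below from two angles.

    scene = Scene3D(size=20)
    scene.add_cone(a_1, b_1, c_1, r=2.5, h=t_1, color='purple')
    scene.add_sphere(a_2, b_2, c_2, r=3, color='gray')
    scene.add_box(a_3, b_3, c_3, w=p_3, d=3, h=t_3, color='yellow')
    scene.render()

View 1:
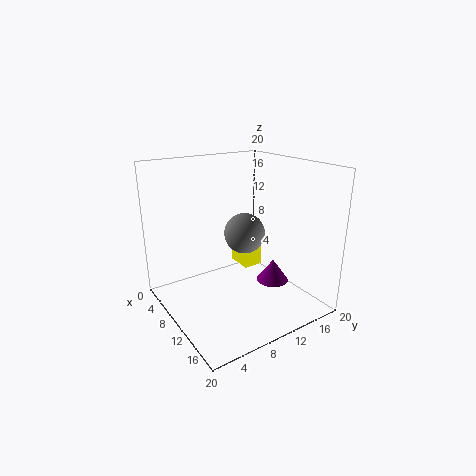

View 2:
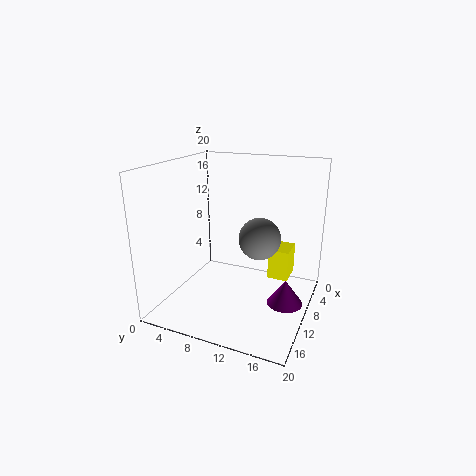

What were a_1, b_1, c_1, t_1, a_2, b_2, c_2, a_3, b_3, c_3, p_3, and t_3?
a_1 = 9.5, b_1 = 17, c_1 = 1, t_1 = 3.5, a_2 = 8, b_2 = 12.5, c_2 = 9.5, a_3 = 3, b_3 = 13.5, c_3 = 3, p_3 = 4, t_3 = 4.5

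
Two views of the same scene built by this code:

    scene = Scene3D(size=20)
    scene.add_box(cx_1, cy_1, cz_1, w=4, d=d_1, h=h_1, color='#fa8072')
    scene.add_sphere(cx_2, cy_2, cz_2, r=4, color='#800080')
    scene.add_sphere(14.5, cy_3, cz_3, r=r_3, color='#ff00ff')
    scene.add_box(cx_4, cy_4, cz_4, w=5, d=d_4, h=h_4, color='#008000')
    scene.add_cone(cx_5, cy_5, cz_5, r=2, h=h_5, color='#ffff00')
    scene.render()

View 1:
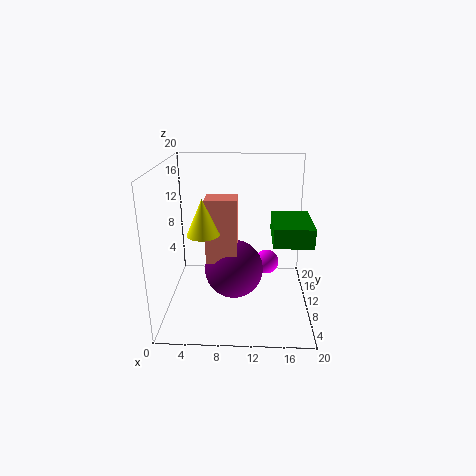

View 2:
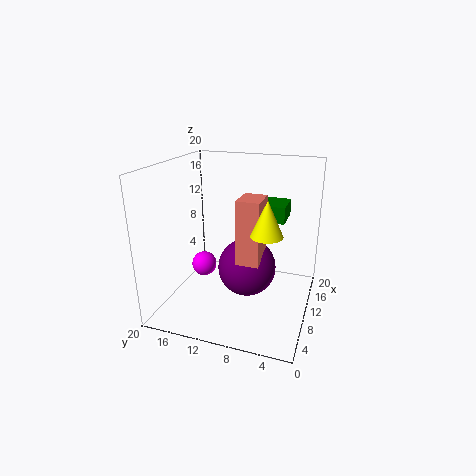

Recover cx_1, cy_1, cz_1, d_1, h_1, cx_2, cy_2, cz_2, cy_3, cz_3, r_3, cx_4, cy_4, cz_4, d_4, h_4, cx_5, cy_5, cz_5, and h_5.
cx_1 = 6, cy_1 = 6, cz_1 = 8, d_1 = 3, h_1 = 8.5, cx_2 = 9.5, cy_2 = 8.5, cz_2 = 6, cy_3 = 17.5, cz_3 = 2.5, r_3 = 2, cx_4 = 14.5, cy_4 = 4.5, cz_4 = 11, d_4 = 7, h_4 = 2.5, cx_5 = 6, cy_5 = 5, cz_5 = 12.5, h_5 = 4.5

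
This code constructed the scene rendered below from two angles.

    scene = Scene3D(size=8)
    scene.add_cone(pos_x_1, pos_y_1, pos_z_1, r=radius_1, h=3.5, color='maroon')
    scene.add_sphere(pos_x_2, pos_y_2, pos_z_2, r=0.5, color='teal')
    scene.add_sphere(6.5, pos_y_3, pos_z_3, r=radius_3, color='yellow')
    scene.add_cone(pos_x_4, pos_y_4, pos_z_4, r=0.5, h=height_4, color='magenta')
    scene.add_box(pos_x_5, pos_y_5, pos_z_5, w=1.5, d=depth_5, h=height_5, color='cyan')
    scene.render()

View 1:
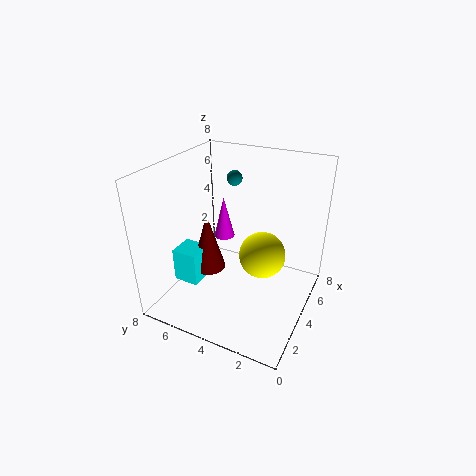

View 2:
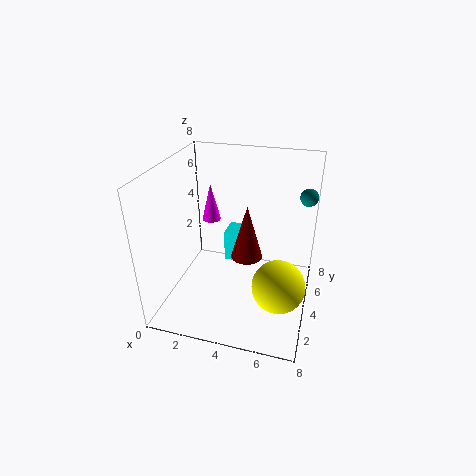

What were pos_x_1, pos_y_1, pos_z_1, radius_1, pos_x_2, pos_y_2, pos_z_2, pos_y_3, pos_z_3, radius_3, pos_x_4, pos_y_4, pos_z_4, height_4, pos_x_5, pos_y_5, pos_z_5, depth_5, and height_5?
pos_x_1 = 4, pos_y_1 = 6, pos_z_1 = 1.5, radius_1 = 1, pos_x_2 = 7.5, pos_y_2 = 6, pos_z_2 = 6, pos_y_3 = 3.5, pos_z_3 = 1.5, radius_3 = 1.5, pos_x_4 = 2.5, pos_y_4 = 4, pos_z_4 = 5, height_4 = 2, pos_x_5 = 2.5, pos_y_5 = 6, pos_z_5 = 1, depth_5 = 1.5, height_5 = 2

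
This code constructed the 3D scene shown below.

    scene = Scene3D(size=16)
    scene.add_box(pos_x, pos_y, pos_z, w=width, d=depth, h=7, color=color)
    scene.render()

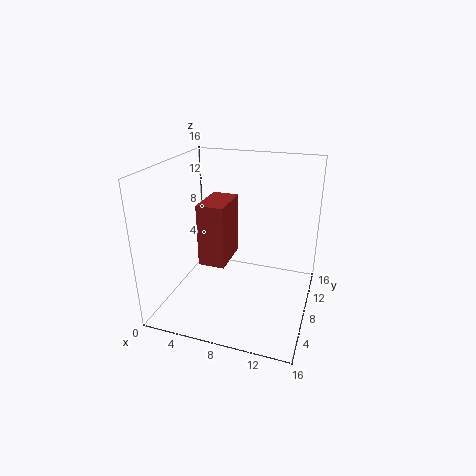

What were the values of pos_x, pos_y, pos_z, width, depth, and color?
pos_x = 4, pos_y = 6, pos_z = 5, width = 3, depth = 5, color = 'brown'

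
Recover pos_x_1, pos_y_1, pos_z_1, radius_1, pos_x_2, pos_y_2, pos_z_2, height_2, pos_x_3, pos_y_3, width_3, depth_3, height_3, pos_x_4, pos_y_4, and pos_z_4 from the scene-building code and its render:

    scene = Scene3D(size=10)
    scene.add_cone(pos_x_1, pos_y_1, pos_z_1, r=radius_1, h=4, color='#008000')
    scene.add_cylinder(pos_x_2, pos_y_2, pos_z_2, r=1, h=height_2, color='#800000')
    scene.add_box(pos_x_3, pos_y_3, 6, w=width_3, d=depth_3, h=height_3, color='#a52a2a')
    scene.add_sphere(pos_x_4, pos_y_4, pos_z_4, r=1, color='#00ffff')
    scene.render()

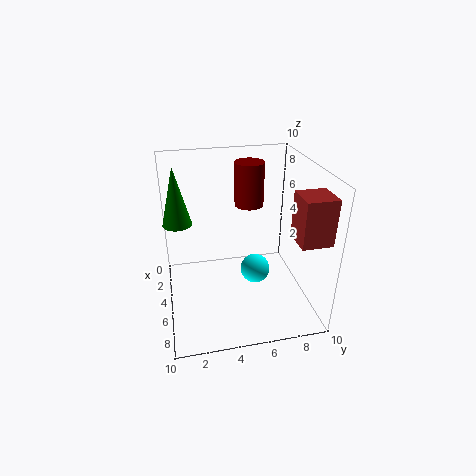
pos_x_1 = 4; pos_y_1 = 1; pos_z_1 = 6; radius_1 = 1; pos_x_2 = 4; pos_y_2 = 6; pos_z_2 = 7; height_2 = 3; pos_x_3 = 7; pos_y_3 = 8; width_3 = 2; depth_3 = 2; height_3 = 3; pos_x_4 = 6; pos_y_4 = 6; pos_z_4 = 3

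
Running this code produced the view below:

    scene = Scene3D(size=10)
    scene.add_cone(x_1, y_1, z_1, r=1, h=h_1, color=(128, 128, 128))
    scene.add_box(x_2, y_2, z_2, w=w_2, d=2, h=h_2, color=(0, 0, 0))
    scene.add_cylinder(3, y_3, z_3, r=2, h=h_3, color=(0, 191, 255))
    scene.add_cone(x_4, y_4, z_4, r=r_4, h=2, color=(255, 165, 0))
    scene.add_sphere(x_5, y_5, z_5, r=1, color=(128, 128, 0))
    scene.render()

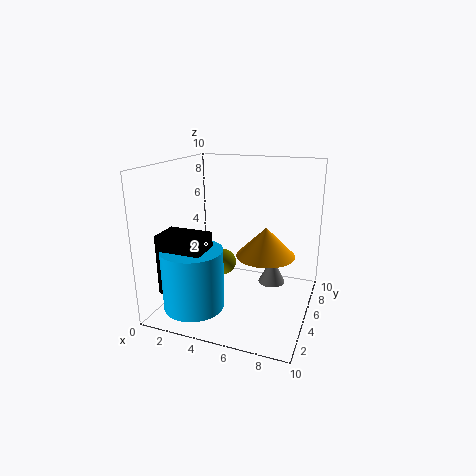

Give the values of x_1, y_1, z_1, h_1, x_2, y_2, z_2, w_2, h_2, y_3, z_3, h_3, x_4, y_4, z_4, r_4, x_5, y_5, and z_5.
x_1 = 7
y_1 = 7
z_1 = 1
h_1 = 2
x_2 = 1
y_2 = 1
z_2 = 2
w_2 = 3
h_2 = 4
y_3 = 2
z_3 = 1
h_3 = 4
x_4 = 7
y_4 = 5
z_4 = 4
r_4 = 2
x_5 = 3
y_5 = 7
z_5 = 2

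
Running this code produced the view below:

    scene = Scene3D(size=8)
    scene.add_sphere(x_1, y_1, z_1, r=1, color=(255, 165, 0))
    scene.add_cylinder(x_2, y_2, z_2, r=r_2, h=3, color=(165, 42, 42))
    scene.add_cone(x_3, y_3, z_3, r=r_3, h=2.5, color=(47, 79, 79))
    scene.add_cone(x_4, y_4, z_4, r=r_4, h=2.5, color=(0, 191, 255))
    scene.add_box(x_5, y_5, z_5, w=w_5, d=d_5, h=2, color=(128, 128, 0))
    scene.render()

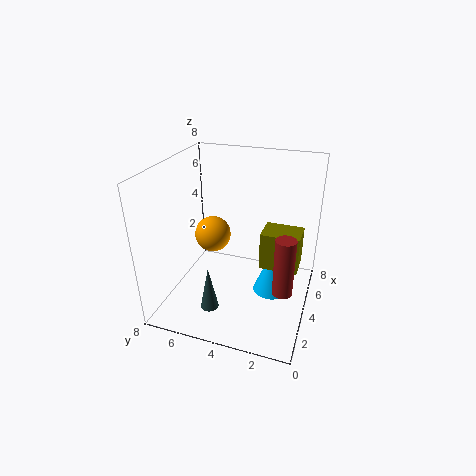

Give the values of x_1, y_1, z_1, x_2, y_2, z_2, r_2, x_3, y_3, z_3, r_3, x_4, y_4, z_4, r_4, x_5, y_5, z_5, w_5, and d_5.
x_1 = 4, y_1 = 5.5, z_1 = 4, x_2 = 2, y_2 = 1, z_2 = 2.5, r_2 = 0.5, x_3 = 2, y_3 = 5, z_3 = 0.5, r_3 = 0.5, x_4 = 4, y_4 = 2, z_4 = 1, r_4 = 1, x_5 = 3, y_5 = 0.5, z_5 = 3, w_5 = 1.5, d_5 = 2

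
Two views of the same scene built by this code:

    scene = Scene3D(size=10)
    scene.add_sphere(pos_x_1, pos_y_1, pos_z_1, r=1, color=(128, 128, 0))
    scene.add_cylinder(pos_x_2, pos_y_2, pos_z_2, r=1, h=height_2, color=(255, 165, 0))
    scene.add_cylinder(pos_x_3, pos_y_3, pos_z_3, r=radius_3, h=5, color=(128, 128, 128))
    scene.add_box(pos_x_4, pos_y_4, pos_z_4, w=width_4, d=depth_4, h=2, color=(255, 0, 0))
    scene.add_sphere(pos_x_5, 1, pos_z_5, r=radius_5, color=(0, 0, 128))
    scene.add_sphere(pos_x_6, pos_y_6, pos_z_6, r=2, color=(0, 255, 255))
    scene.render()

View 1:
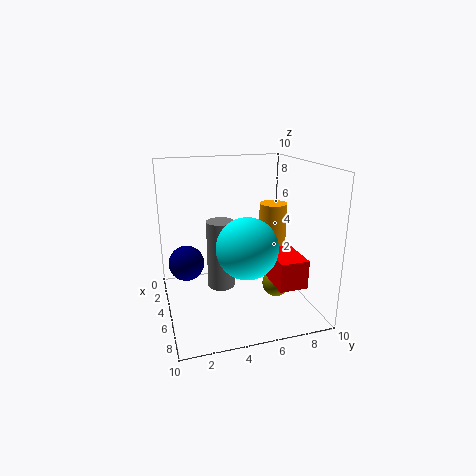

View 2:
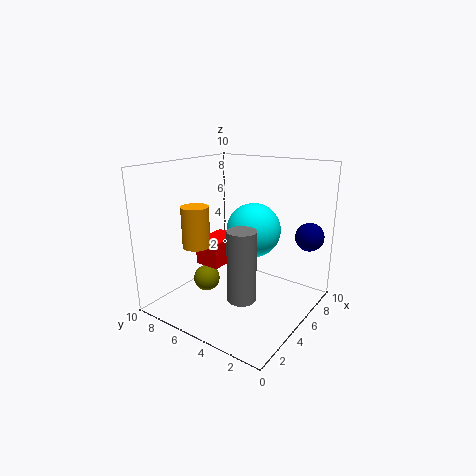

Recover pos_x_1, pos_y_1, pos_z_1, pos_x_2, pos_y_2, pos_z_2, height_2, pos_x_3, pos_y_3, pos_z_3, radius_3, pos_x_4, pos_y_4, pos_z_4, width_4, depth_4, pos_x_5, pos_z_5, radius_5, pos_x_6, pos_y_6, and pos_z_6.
pos_x_1 = 5; pos_y_1 = 8; pos_z_1 = 1; pos_x_2 = 4; pos_y_2 = 8; pos_z_2 = 4; height_2 = 3; pos_x_3 = 4; pos_y_3 = 4; pos_z_3 = 1; radius_3 = 1; pos_x_4 = 5; pos_y_4 = 7; pos_z_4 = 2; width_4 = 3; depth_4 = 2; pos_x_5 = 8; pos_z_5 = 5; radius_5 = 1; pos_x_6 = 7; pos_y_6 = 5; pos_z_6 = 5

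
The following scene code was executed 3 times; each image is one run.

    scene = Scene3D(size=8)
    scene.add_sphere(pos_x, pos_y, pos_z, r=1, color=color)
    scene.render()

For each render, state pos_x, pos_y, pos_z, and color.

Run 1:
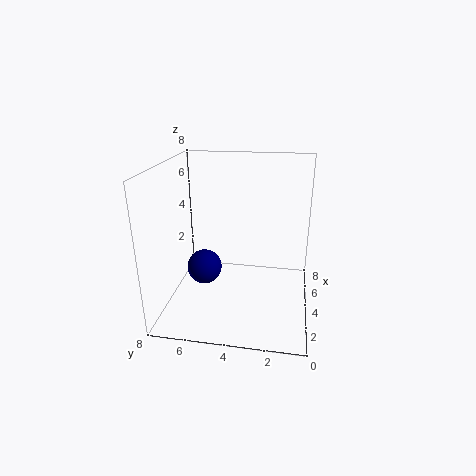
pos_x = 4, pos_y = 6, pos_z = 2, color = 'navy'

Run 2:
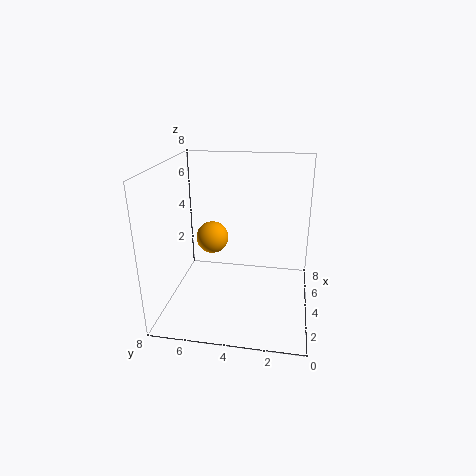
pos_x = 6, pos_y = 6, pos_z = 3, color = 'orange'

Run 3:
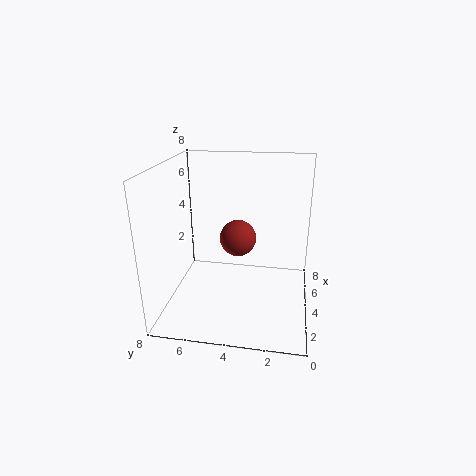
pos_x = 4, pos_y = 4, pos_z = 4, color = 'brown'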